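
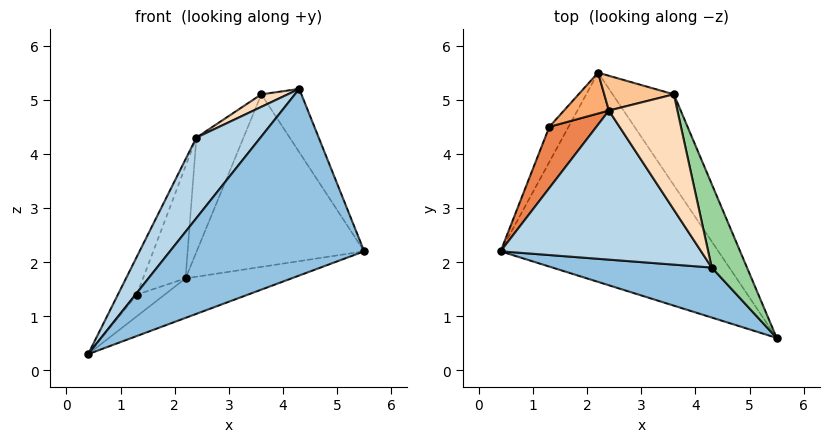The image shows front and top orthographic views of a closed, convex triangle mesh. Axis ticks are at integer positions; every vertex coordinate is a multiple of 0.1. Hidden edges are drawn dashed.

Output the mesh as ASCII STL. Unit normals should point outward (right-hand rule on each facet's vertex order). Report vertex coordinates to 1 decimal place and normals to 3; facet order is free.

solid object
 facet normal 0.391 0.171 -0.905
  outer loop
   vertex 2.2 5.5 1.7
   vertex 5.5 0.6 2.2
   vertex 0.4 2.2 0.3
  endloop
 endfacet
 facet normal -0.371 -0.897 0.240
  outer loop
   vertex 4.3 1.9 5.2
   vertex 0.4 2.2 0.3
   vertex 5.5 0.6 2.2
  endloop
 endfacet
 facet normal -0.752 -0.313 0.580
  outer loop
   vertex 2.4 4.8 4.3
   vertex 0.4 2.2 0.3
   vertex 4.3 1.9 5.2
  endloop
 endfacet
 facet normal -0.286 0.502 -0.816
  outer loop
   vertex 1.3 4.5 1.4
   vertex 2.2 5.5 1.7
   vertex 0.4 2.2 0.3
  endloop
 endfacet
 facet normal -0.922 0.204 0.329
  outer loop
   vertex 1.3 4.5 1.4
   vertex 0.4 2.2 0.3
   vertex 2.4 4.8 4.3
  endloop
 endfacet
 facet normal -0.757 0.614 0.224
  outer loop
   vertex 1.3 4.5 1.4
   vertex 2.4 4.8 4.3
   vertex 2.2 5.5 1.7
  endloop
 endfacet
 facet normal -0.397 0.878 0.267
  outer loop
   vertex 3.6 5.1 5.1
   vertex 2.2 5.5 1.7
   vertex 2.4 4.8 4.3
  endloop
 endfacet
 facet normal -0.537 -0.091 0.839
  outer loop
   vertex 3.6 5.1 5.1
   vertex 2.4 4.8 4.3
   vertex 4.3 1.9 5.2
  endloop
 endfacet
 facet normal 0.811 0.518 -0.273
  outer loop
   vertex 3.6 5.1 5.1
   vertex 5.5 0.6 2.2
   vertex 2.2 5.5 1.7
  endloop
 endfacet
 facet normal 0.935 0.213 0.282
  outer loop
   vertex 3.6 5.1 5.1
   vertex 4.3 1.9 5.2
   vertex 5.5 0.6 2.2
  endloop
 endfacet
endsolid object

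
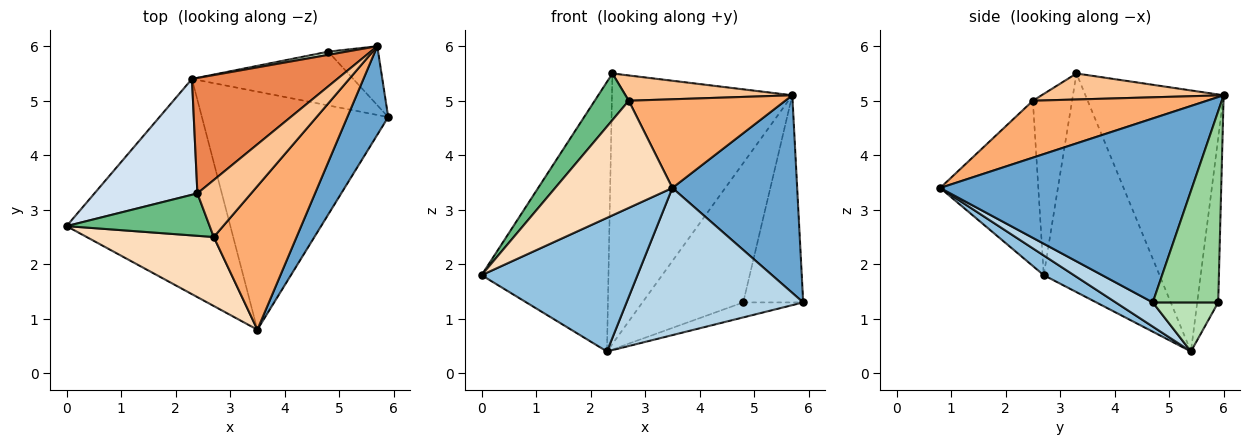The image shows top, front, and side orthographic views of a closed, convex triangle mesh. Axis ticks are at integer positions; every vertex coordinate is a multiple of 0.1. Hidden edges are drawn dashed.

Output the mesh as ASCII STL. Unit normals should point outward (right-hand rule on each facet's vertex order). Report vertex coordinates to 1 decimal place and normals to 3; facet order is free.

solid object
 facet normal 0.879 -0.436 0.195
  outer loop
   vertex 5.7 6.0 5.1
   vertex 3.5 0.8 3.4
   vertex 5.9 4.7 1.3
  endloop
 endfacet
 facet normal 0.102 -0.525 -0.845
  outer loop
   vertex 2.3 5.4 0.4
   vertex 3.5 0.8 3.4
   vertex 0.0 2.7 1.8
  endloop
 endfacet
 facet normal 0.110 -0.523 -0.845
  outer loop
   vertex 2.3 5.4 0.4
   vertex 5.9 4.7 1.3
   vertex 3.5 0.8 3.4
  endloop
 endfacet
 facet normal -0.642 0.704 0.303
  outer loop
   vertex 2.3 5.4 0.4
   vertex 0.0 2.7 1.8
   vertex 2.4 3.3 5.5
  endloop
 endfacet
 facet normal -0.576 0.752 0.321
  outer loop
   vertex 2.3 5.4 0.4
   vertex 2.4 3.3 5.5
   vertex 5.7 6.0 5.1
  endloop
 endfacet
 facet normal 0.505 -0.454 0.734
  outer loop
   vertex 2.7 2.5 5.0
   vertex 3.5 0.8 3.4
   vertex 5.7 6.0 5.1
  endloop
 endfacet
 facet normal 0.405 -0.371 0.836
  outer loop
   vertex 2.7 2.5 5.0
   vertex 5.7 6.0 5.1
   vertex 2.4 3.3 5.5
  endloop
 endfacet
 facet normal -0.576 -0.688 0.443
  outer loop
   vertex 2.7 2.5 5.0
   vertex 0.0 2.7 1.8
   vertex 3.5 0.8 3.4
  endloop
 endfacet
 facet normal -0.649 -0.563 0.512
  outer loop
   vertex 2.7 2.5 5.0
   vertex 2.4 3.3 5.5
   vertex 0.0 2.7 1.8
  endloop
 endfacet
 facet normal 0.724 0.664 -0.189
  outer loop
   vertex 4.8 5.9 1.3
   vertex 5.7 6.0 5.1
   vertex 5.9 4.7 1.3
  endloop
 endfacet
 facet normal 0.281 0.258 -0.924
  outer loop
   vertex 4.8 5.9 1.3
   vertex 5.9 4.7 1.3
   vertex 2.3 5.4 0.4
  endloop
 endfacet
 facet normal -0.204 0.979 0.023
  outer loop
   vertex 4.8 5.9 1.3
   vertex 2.3 5.4 0.4
   vertex 5.7 6.0 5.1
  endloop
 endfacet
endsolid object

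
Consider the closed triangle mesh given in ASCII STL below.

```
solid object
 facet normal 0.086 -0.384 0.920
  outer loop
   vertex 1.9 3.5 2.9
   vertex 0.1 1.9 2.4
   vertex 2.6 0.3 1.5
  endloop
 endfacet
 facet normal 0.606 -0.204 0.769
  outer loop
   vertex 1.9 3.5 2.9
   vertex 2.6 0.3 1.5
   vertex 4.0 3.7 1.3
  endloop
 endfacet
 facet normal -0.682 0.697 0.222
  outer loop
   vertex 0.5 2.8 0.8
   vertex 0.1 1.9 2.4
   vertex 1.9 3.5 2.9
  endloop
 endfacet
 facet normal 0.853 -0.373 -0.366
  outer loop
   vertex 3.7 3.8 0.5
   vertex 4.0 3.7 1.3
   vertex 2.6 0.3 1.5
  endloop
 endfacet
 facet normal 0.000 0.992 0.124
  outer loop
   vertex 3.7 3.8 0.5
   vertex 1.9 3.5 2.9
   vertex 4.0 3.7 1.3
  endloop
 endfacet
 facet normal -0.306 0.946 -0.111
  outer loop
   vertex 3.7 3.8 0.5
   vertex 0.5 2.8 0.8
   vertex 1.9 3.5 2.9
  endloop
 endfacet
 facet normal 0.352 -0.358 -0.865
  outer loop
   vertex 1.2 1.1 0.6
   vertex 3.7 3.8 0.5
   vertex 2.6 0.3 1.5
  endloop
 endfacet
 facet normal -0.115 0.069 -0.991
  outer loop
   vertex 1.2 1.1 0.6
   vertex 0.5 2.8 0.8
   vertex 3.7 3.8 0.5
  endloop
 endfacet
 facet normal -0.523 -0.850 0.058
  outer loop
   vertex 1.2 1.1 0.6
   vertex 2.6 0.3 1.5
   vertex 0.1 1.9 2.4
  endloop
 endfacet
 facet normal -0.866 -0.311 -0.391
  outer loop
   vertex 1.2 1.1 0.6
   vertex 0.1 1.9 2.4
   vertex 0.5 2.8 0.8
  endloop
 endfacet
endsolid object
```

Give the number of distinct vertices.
7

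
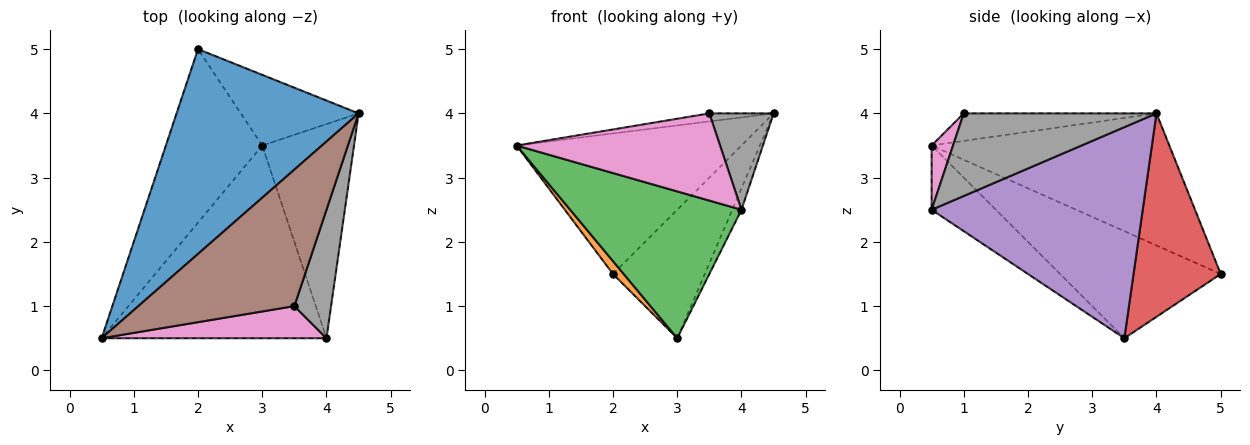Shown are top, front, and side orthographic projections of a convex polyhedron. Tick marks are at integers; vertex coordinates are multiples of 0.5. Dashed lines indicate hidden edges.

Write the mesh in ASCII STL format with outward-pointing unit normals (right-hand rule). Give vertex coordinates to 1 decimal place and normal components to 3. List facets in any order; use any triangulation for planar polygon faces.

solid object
 facet normal -0.513 0.486 0.708
  outer loop
   vertex 2.0 5.0 1.5
   vertex 0.5 0.5 3.5
   vertex 4.5 4.0 4.0
  endloop
 endfacet
 facet normal -0.742 -0.049 -0.668
  outer loop
   vertex 3.0 3.5 0.5
   vertex 0.5 0.5 3.5
   vertex 2.0 5.0 1.5
  endloop
 endfacet
 facet normal -0.222 -0.591 -0.776
  outer loop
   vertex 3.0 3.5 0.5
   vertex 4.0 0.5 2.5
   vertex 0.5 0.5 3.5
  endloop
 endfacet
 facet normal 0.640 0.673 -0.370
  outer loop
   vertex 3.0 3.5 0.5
   vertex 2.0 5.0 1.5
   vertex 4.5 4.0 4.0
  endloop
 endfacet
 facet normal 0.916 0.040 -0.398
  outer loop
   vertex 3.0 3.5 0.5
   vertex 4.5 4.0 4.0
   vertex 4.0 0.5 2.5
  endloop
 endfacet
 facet normal -0.173 0.058 0.983
  outer loop
   vertex 3.5 1.0 4.0
   vertex 4.5 4.0 4.0
   vertex 0.5 0.5 3.5
  endloop
 endfacet
 facet normal 0.098 -0.934 0.344
  outer loop
   vertex 3.5 1.0 4.0
   vertex 0.5 0.5 3.5
   vertex 4.0 0.5 2.5
  endloop
 endfacet
 facet normal 0.874 -0.291 0.389
  outer loop
   vertex 3.5 1.0 4.0
   vertex 4.0 0.5 2.5
   vertex 4.5 4.0 4.0
  endloop
 endfacet
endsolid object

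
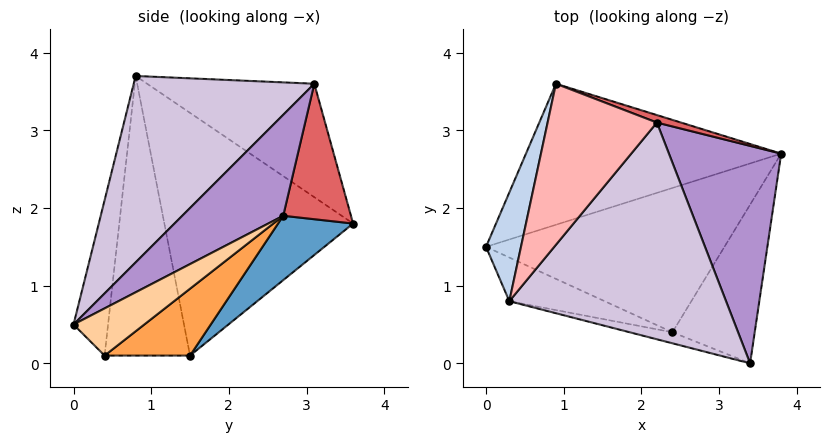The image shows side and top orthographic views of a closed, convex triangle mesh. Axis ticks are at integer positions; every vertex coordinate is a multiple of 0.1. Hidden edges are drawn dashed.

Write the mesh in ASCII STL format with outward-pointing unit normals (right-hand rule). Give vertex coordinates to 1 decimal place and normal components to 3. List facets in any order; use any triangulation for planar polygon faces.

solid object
 facet normal 0.202 0.562 -0.802
  outer loop
   vertex 0.9 3.6 1.8
   vertex 3.8 2.7 1.9
   vertex 0.0 1.5 0.1
  endloop
 endfacet
 facet normal -0.946 0.295 0.136
  outer loop
   vertex 0.9 3.6 1.8
   vertex 0.0 1.5 0.1
   vertex 0.3 0.8 3.7
  endloop
 endfacet
 facet normal 0.233 0.508 -0.830
  outer loop
   vertex 2.4 0.4 0.1
   vertex 0.0 1.5 0.1
   vertex 3.8 2.7 1.9
  endloop
 endfacet
 facet normal 0.466 0.352 -0.812
  outer loop
   vertex 2.4 0.4 0.1
   vertex 3.8 2.7 1.9
   vertex 3.4 0.0 0.5
  endloop
 endfacet
 facet normal -0.413 -0.900 -0.141
  outer loop
   vertex 2.4 0.4 0.1
   vertex 0.3 0.8 3.7
   vertex 0.0 1.5 0.1
  endloop
 endfacet
 facet normal -0.338 -0.937 -0.093
  outer loop
   vertex 2.4 0.4 0.1
   vertex 3.4 0.0 0.5
   vertex 0.3 0.8 3.7
  endloop
 endfacet
 facet normal 0.294 0.954 0.052
  outer loop
   vertex 2.2 3.1 3.6
   vertex 3.8 2.7 1.9
   vertex 0.9 3.6 1.8
  endloop
 endfacet
 facet normal -0.611 0.530 0.588
  outer loop
   vertex 2.2 3.1 3.6
   vertex 0.9 3.6 1.8
   vertex 0.3 0.8 3.7
  endloop
 endfacet
 facet normal 0.602 -0.436 0.669
  outer loop
   vertex 2.2 3.1 3.6
   vertex 3.4 0.0 0.5
   vertex 3.8 2.7 1.9
  endloop
 endfacet
 facet normal 0.582 -0.451 0.677
  outer loop
   vertex 2.2 3.1 3.6
   vertex 0.3 0.8 3.7
   vertex 3.4 0.0 0.5
  endloop
 endfacet
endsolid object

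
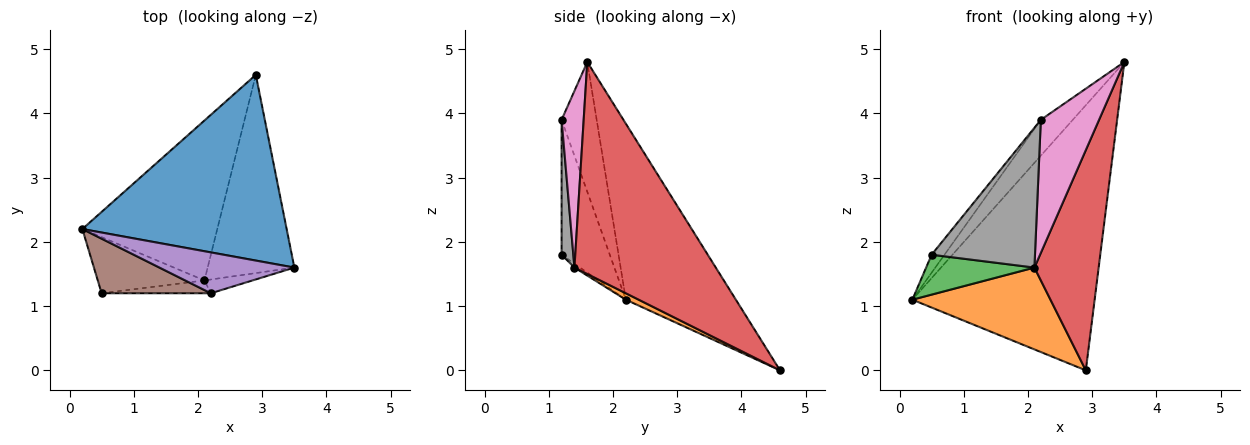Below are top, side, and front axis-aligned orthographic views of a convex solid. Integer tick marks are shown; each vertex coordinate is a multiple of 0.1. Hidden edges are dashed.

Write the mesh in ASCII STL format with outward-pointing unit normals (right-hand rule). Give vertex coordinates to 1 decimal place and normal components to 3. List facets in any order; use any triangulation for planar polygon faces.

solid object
 facet normal -0.443 0.734 0.514
  outer loop
   vertex 2.9 4.6 0.0
   vertex 0.2 2.2 1.1
   vertex 3.5 1.6 4.8
  endloop
 endfacet
 facet normal 0.042 -0.455 -0.889
  outer loop
   vertex 2.1 1.4 1.6
   vertex 0.2 2.2 1.1
   vertex 2.9 4.6 0.0
  endloop
 endfacet
 facet normal -0.029 -0.579 -0.815
  outer loop
   vertex 2.1 1.4 1.6
   vertex 0.5 1.2 1.8
   vertex 0.2 2.2 1.1
  endloop
 endfacet
 facet normal 0.853 -0.388 -0.349
  outer loop
   vertex 2.1 1.4 1.6
   vertex 2.9 4.6 0.0
   vertex 3.5 1.6 4.8
  endloop
 endfacet
 facet normal -0.586 0.534 0.609
  outer loop
   vertex 2.2 1.2 3.9
   vertex 3.5 1.6 4.8
   vertex 0.2 2.2 1.1
  endloop
 endfacet
 facet normal -0.761 0.203 0.616
  outer loop
   vertex 2.2 1.2 3.9
   vertex 0.2 2.2 1.1
   vertex 0.5 1.2 1.8
  endloop
 endfacet
 facet normal 0.353 -0.931 -0.096
  outer loop
   vertex 2.2 1.2 3.9
   vertex 2.1 1.4 1.6
   vertex 3.5 1.6 4.8
  endloop
 endfacet
 facet normal 0.112 -0.990 -0.091
  outer loop
   vertex 2.2 1.2 3.9
   vertex 0.5 1.2 1.8
   vertex 2.1 1.4 1.6
  endloop
 endfacet
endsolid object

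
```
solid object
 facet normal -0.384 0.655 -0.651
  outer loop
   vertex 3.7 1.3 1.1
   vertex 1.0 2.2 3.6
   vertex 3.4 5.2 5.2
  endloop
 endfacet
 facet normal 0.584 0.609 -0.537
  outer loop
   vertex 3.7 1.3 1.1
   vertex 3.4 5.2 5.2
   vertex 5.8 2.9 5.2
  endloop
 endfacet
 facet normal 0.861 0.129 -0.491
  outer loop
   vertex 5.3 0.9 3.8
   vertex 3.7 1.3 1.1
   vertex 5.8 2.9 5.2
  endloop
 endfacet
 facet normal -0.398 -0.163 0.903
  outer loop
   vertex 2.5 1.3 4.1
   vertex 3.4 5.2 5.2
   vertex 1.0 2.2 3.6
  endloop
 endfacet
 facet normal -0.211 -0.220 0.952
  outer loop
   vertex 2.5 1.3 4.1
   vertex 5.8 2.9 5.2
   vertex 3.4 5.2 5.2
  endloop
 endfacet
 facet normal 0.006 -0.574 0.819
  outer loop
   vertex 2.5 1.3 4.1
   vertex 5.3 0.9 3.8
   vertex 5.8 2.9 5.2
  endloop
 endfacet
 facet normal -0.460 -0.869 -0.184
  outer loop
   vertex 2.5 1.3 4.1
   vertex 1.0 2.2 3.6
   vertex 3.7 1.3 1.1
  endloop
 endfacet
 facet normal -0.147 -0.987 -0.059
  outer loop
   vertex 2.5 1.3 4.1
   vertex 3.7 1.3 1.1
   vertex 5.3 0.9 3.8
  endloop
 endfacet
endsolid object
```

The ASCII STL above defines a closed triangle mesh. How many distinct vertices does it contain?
6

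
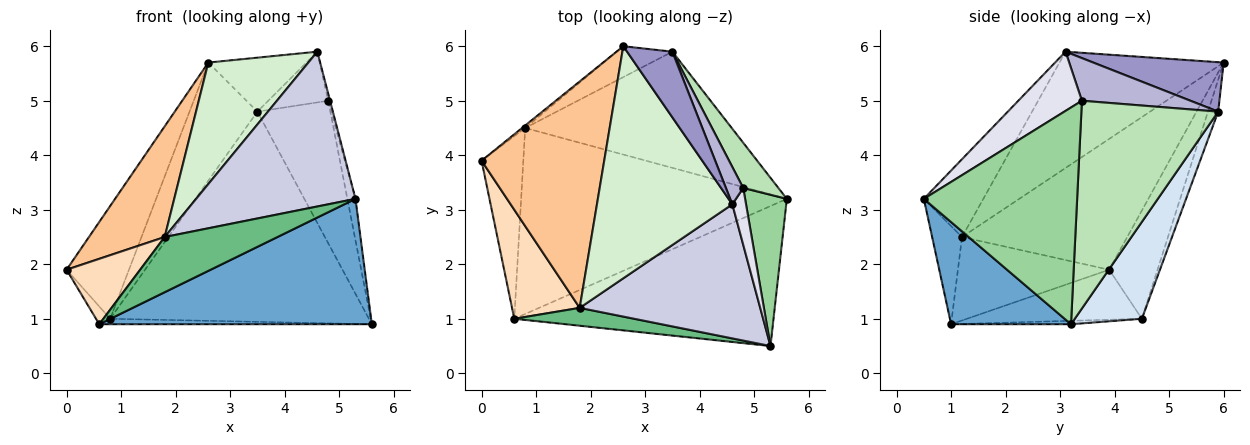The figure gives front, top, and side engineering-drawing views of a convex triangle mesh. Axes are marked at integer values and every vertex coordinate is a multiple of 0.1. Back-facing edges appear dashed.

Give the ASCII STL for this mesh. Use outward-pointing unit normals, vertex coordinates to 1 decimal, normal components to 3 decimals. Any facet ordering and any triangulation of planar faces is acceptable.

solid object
 facet normal 0.282 -0.640 -0.715
  outer loop
   vertex 0.6 1.0 0.9
   vertex 5.6 3.2 0.9
   vertex 5.3 0.5 3.2
  endloop
 endfacet
 facet normal -0.766 0.062 -0.640
  outer loop
   vertex 0.8 4.5 1.0
   vertex 0.6 1.0 0.9
   vertex 0.0 3.9 1.9
  endloop
 endfacet
 facet normal -0.013 0.029 -0.999
  outer loop
   vertex 0.8 4.5 1.0
   vertex 5.6 3.2 0.9
   vertex 0.6 1.0 0.9
  endloop
 endfacet
 facet normal 0.221 0.854 -0.472
  outer loop
   vertex 0.8 4.5 1.0
   vertex 3.5 5.9 4.8
   vertex 5.6 3.2 0.9
  endloop
 endfacet
 facet normal -0.613 0.790 -0.018
  outer loop
   vertex 0.8 4.5 1.0
   vertex 0.0 3.9 1.9
   vertex 2.6 6.0 5.7
  endloop
 endfacet
 facet normal -0.144 0.957 -0.250
  outer loop
   vertex 0.8 4.5 1.0
   vertex 2.6 6.0 5.7
   vertex 3.5 5.9 4.8
  endloop
 endfacet
 facet normal -0.692 -0.317 0.649
  outer loop
   vertex 1.8 1.2 2.5
   vertex 2.6 6.0 5.7
   vertex 0.0 3.9 1.9
  endloop
 endfacet
 facet normal -0.727 -0.353 0.589
  outer loop
   vertex 1.8 1.2 2.5
   vertex 0.0 3.9 1.9
   vertex 0.6 1.0 0.9
  endloop
 endfacet
 facet normal -0.244 -0.923 0.298
  outer loop
   vertex 1.8 1.2 2.5
   vertex 0.6 1.0 0.9
   vertex 5.3 0.5 3.2
  endloop
 endfacet
 facet normal 0.981 0.052 0.189
  outer loop
   vertex 4.8 3.4 5.0
   vertex 5.3 0.5 3.2
   vertex 5.6 3.2 0.9
  endloop
 endfacet
 facet normal 0.873 0.466 0.148
  outer loop
   vertex 4.8 3.4 5.0
   vertex 5.6 3.2 0.9
   vertex 3.5 5.9 4.8
  endloop
 endfacet
 facet normal -0.606 -0.369 0.705
  outer loop
   vertex 4.6 3.1 5.9
   vertex 2.6 6.0 5.7
   vertex 1.8 1.2 2.5
  endloop
 endfacet
 facet normal 0.645 0.485 0.591
  outer loop
   vertex 4.6 3.1 5.9
   vertex 3.5 5.9 4.8
   vertex 2.6 6.0 5.7
  endloop
 endfacet
 facet normal 0.825 0.456 0.335
  outer loop
   vertex 4.6 3.1 5.9
   vertex 4.8 3.4 5.0
   vertex 3.5 5.9 4.8
  endloop
 endfacet
 facet normal -0.272 -0.727 0.630
  outer loop
   vertex 4.6 3.1 5.9
   vertex 1.8 1.2 2.5
   vertex 5.3 0.5 3.2
  endloop
 endfacet
 facet normal 0.974 0.028 0.226
  outer loop
   vertex 4.6 3.1 5.9
   vertex 5.3 0.5 3.2
   vertex 4.8 3.4 5.0
  endloop
 endfacet
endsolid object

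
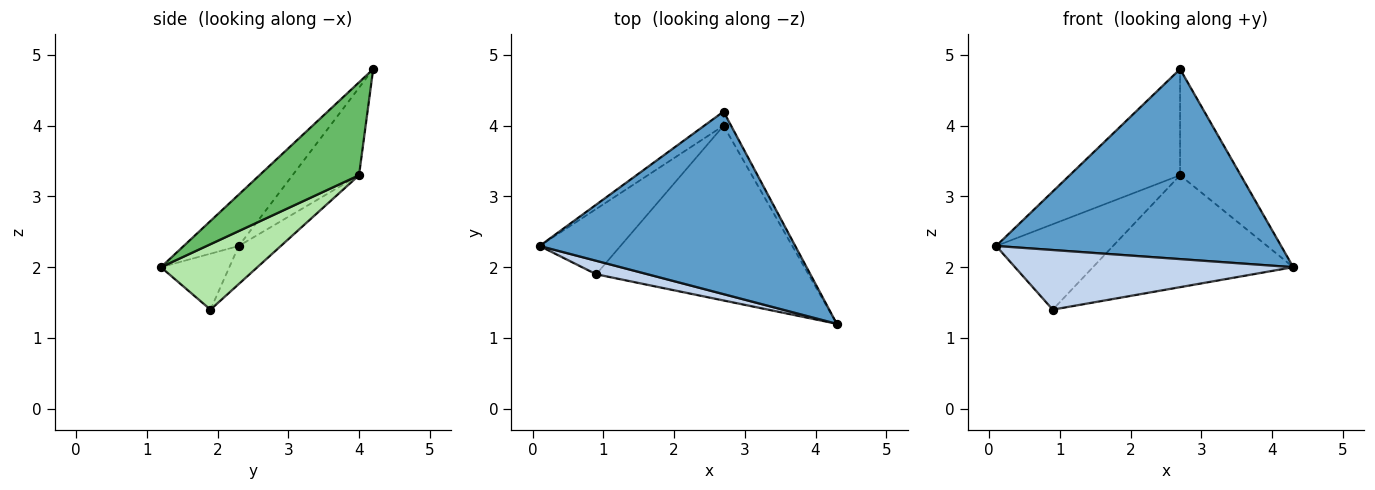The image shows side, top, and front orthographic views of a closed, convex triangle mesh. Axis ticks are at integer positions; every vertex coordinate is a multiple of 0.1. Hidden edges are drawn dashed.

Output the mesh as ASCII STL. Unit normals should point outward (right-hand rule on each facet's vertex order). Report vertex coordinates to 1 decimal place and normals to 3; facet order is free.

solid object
 facet normal -0.138 -0.714 0.686
  outer loop
   vertex 2.7 4.2 4.8
   vertex 0.1 2.3 2.3
   vertex 4.3 1.2 2.0
  endloop
 endfacet
 facet normal -0.233 -0.949 0.214
  outer loop
   vertex 0.9 1.9 1.4
   vertex 4.3 1.2 2.0
   vertex 0.1 2.3 2.3
  endloop
 endfacet
 facet normal -0.513 0.851 -0.113
  outer loop
   vertex 2.7 4.0 3.3
   vertex 0.1 2.3 2.3
   vertex 2.7 4.2 4.8
  endloop
 endfacet
 facet normal -0.275 0.764 -0.584
  outer loop
   vertex 2.7 4.0 3.3
   vertex 0.9 1.9 1.4
   vertex 0.1 2.3 2.3
  endloop
 endfacet
 facet normal 0.852 0.519 -0.069
  outer loop
   vertex 2.7 4.0 3.3
   vertex 2.7 4.2 4.8
   vertex 4.3 1.2 2.0
  endloop
 endfacet
 facet normal 0.251 0.522 -0.815
  outer loop
   vertex 2.7 4.0 3.3
   vertex 4.3 1.2 2.0
   vertex 0.9 1.9 1.4
  endloop
 endfacet
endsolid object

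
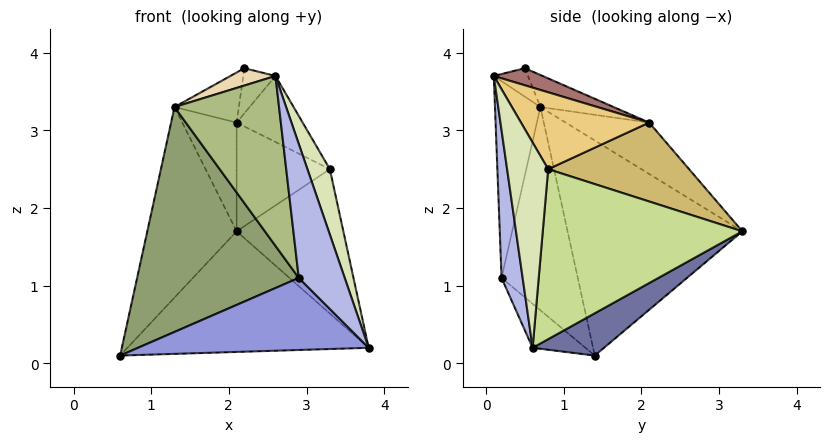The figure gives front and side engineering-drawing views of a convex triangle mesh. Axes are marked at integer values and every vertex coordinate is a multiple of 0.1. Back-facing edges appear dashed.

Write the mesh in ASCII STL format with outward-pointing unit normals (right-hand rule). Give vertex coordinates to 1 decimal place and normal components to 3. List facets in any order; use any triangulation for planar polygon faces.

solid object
 facet normal 0.164 0.556 -0.815
  outer loop
   vertex 2.1 3.3 1.7
   vertex 3.8 0.6 0.2
   vertex 0.6 1.4 0.1
  endloop
 endfacet
 facet normal -0.854 0.437 0.282
  outer loop
   vertex 1.3 0.7 3.3
   vertex 2.1 3.3 1.7
   vertex 0.6 1.4 0.1
  endloop
 endfacet
 facet normal -0.187 -0.815 -0.549
  outer loop
   vertex 2.9 0.2 1.1
   vertex 0.6 1.4 0.1
   vertex 3.8 0.6 0.2
  endloop
 endfacet
 facet normal 0.417 -0.909 0.013
  outer loop
   vertex 2.9 0.2 1.1
   vertex 3.8 0.6 0.2
   vertex 2.6 0.1 3.7
  endloop
 endfacet
 facet normal -0.424 -0.900 -0.104
  outer loop
   vertex 2.9 0.2 1.1
   vertex 1.3 0.7 3.3
   vertex 0.6 1.4 0.1
  endloop
 endfacet
 facet normal -0.397 -0.914 -0.081
  outer loop
   vertex 2.9 0.2 1.1
   vertex 2.6 0.1 3.7
   vertex 1.3 0.7 3.3
  endloop
 endfacet
 facet normal 0.872 0.466 0.149
  outer loop
   vertex 3.3 0.8 2.5
   vertex 3.8 0.6 0.2
   vertex 2.1 3.3 1.7
  endloop
 endfacet
 facet normal 0.855 -0.467 0.226
  outer loop
   vertex 3.3 0.8 2.5
   vertex 2.6 0.1 3.7
   vertex 3.8 0.6 0.2
  endloop
 endfacet
 facet normal -0.759 0.494 0.424
  outer loop
   vertex 2.1 2.1 3.1
   vertex 2.1 3.3 1.7
   vertex 1.3 0.7 3.3
  endloop
 endfacet
 facet normal 0.754 0.499 0.427
  outer loop
   vertex 2.1 2.1 3.1
   vertex 3.3 0.8 2.5
   vertex 2.1 3.3 1.7
  endloop
 endfacet
 facet normal 0.699 0.360 0.618
  outer loop
   vertex 2.1 2.1 3.1
   vertex 2.6 0.1 3.7
   vertex 3.3 0.8 2.5
  endloop
 endfacet
 facet normal -0.479 -0.631 0.610
  outer loop
   vertex 2.2 0.5 3.8
   vertex 1.3 0.7 3.3
   vertex 2.6 0.1 3.7
  endloop
 endfacet
 facet normal 0.551 0.363 0.751
  outer loop
   vertex 2.2 0.5 3.8
   vertex 2.6 0.1 3.7
   vertex 2.1 2.1 3.1
  endloop
 endfacet
 facet normal -0.395 0.347 0.850
  outer loop
   vertex 2.2 0.5 3.8
   vertex 2.1 2.1 3.1
   vertex 1.3 0.7 3.3
  endloop
 endfacet
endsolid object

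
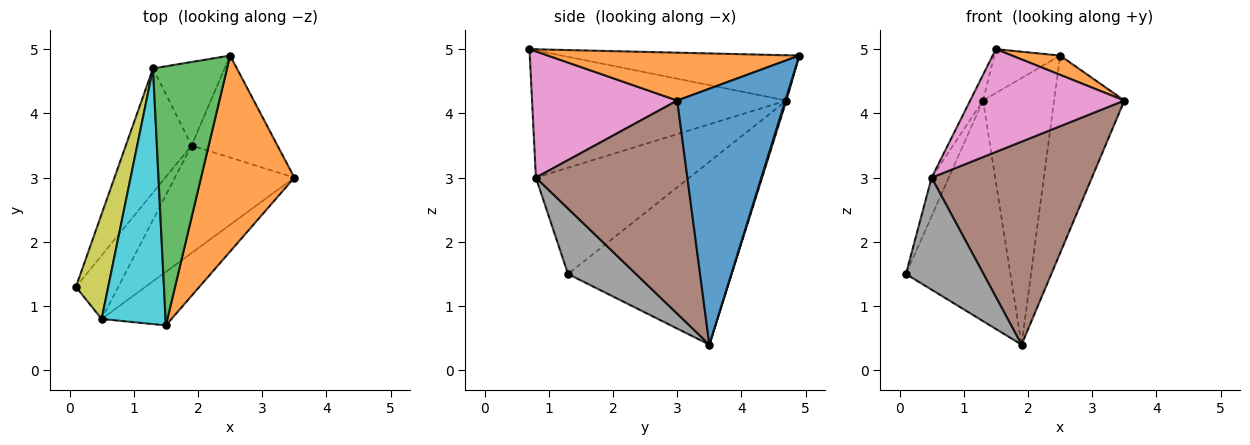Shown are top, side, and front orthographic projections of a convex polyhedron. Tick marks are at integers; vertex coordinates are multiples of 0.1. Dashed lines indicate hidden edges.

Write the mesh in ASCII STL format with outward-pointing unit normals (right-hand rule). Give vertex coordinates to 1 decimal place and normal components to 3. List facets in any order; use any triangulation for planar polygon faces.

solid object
 facet normal 0.807 0.525 -0.271
  outer loop
   vertex 1.9 3.5 0.4
   vertex 2.5 4.9 4.9
   vertex 3.5 3.0 4.2
  endloop
 endfacet
 facet normal 0.455 -0.087 0.886
  outer loop
   vertex 1.5 0.7 5.0
   vertex 3.5 3.0 4.2
   vertex 2.5 4.9 4.9
  endloop
 endfacet
 facet normal -0.516 0.143 0.844
  outer loop
   vertex 1.3 4.7 4.2
   vertex 1.5 0.7 5.0
   vertex 2.5 4.9 4.9
  endloop
 endfacet
 facet normal -0.807 0.515 -0.290
  outer loop
   vertex 1.3 4.7 4.2
   vertex 1.9 3.5 0.4
   vertex 0.1 1.3 1.5
  endloop
 endfacet
 facet normal 0.015 0.954 -0.299
  outer loop
   vertex 1.3 4.7 4.2
   vertex 2.5 4.9 4.9
   vertex 1.9 3.5 0.4
  endloop
 endfacet
 facet normal 0.641 -0.678 -0.359
  outer loop
   vertex 0.5 0.8 3.0
   vertex 1.9 3.5 0.4
   vertex 3.5 3.0 4.2
  endloop
 endfacet
 facet normal 0.641 -0.681 -0.355
  outer loop
   vertex 0.5 0.8 3.0
   vertex 3.5 3.0 4.2
   vertex 1.5 0.7 5.0
  endloop
 endfacet
 facet normal 0.606 -0.692 -0.392
  outer loop
   vertex 0.5 0.8 3.0
   vertex 0.1 1.3 1.5
   vertex 1.9 3.5 0.4
  endloop
 endfacet
 facet normal -0.951 0.106 0.289
  outer loop
   vertex 0.5 0.8 3.0
   vertex 1.3 4.7 4.2
   vertex 0.1 1.3 1.5
  endloop
 endfacet
 facet normal -0.893 0.045 0.449
  outer loop
   vertex 0.5 0.8 3.0
   vertex 1.5 0.7 5.0
   vertex 1.3 4.7 4.2
  endloop
 endfacet
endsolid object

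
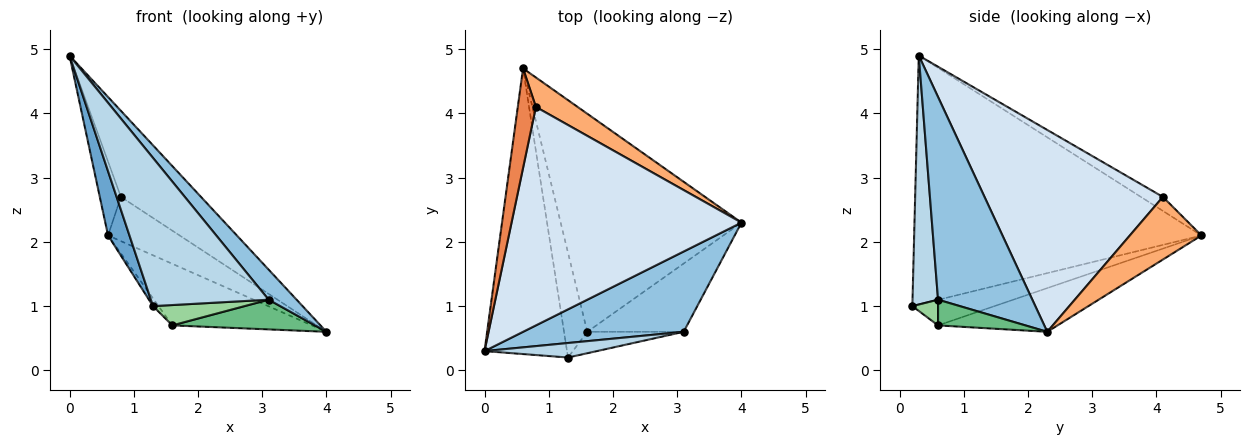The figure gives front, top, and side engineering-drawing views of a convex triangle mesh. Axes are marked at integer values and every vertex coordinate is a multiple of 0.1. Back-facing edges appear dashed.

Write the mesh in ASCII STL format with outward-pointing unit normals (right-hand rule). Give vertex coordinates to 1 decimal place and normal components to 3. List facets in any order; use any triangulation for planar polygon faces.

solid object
 facet normal -0.947 -0.071 -0.314
  outer loop
   vertex 1.3 0.2 1.0
   vertex 0.0 0.3 4.9
   vertex 0.6 4.7 2.1
  endloop
 endfacet
 facet normal 0.763 -0.226 0.605
  outer loop
   vertex 3.1 0.6 1.1
   vertex 4.0 2.3 0.6
   vertex 0.0 0.3 4.9
  endloop
 endfacet
 facet normal 0.211 -0.973 0.095
  outer loop
   vertex 3.1 0.6 1.1
   vertex 0.0 0.3 4.9
   vertex 1.3 0.2 1.0
  endloop
 endfacet
 facet normal 0.633 0.284 0.721
  outer loop
   vertex 0.8 4.1 2.7
   vertex 0.0 0.3 4.9
   vertex 4.0 2.3 0.6
  endloop
 endfacet
 facet normal -0.528 0.506 0.682
  outer loop
   vertex 0.8 4.1 2.7
   vertex 0.6 4.7 2.1
   vertex 0.0 0.3 4.9
  endloop
 endfacet
 facet normal 0.640 0.640 0.426
  outer loop
   vertex 0.8 4.1 2.7
   vertex 4.0 2.3 0.6
   vertex 0.6 4.7 2.1
  endloop
 endfacet
 facet normal -0.227 0.265 -0.937
  outer loop
   vertex 1.6 0.6 0.7
   vertex 0.6 4.7 2.1
   vertex 4.0 2.3 0.6
  endloop
 endfacet
 facet normal -0.738 0.050 -0.672
  outer loop
   vertex 1.6 0.6 0.7
   vertex 1.3 0.2 1.0
   vertex 0.6 4.7 2.1
  endloop
 endfacet
 facet normal 0.238 -0.388 -0.891
  outer loop
   vertex 1.6 0.6 0.7
   vertex 4.0 2.3 0.6
   vertex 3.1 0.6 1.1
  endloop
 endfacet
 facet normal 0.190 -0.676 -0.712
  outer loop
   vertex 1.6 0.6 0.7
   vertex 3.1 0.6 1.1
   vertex 1.3 0.2 1.0
  endloop
 endfacet
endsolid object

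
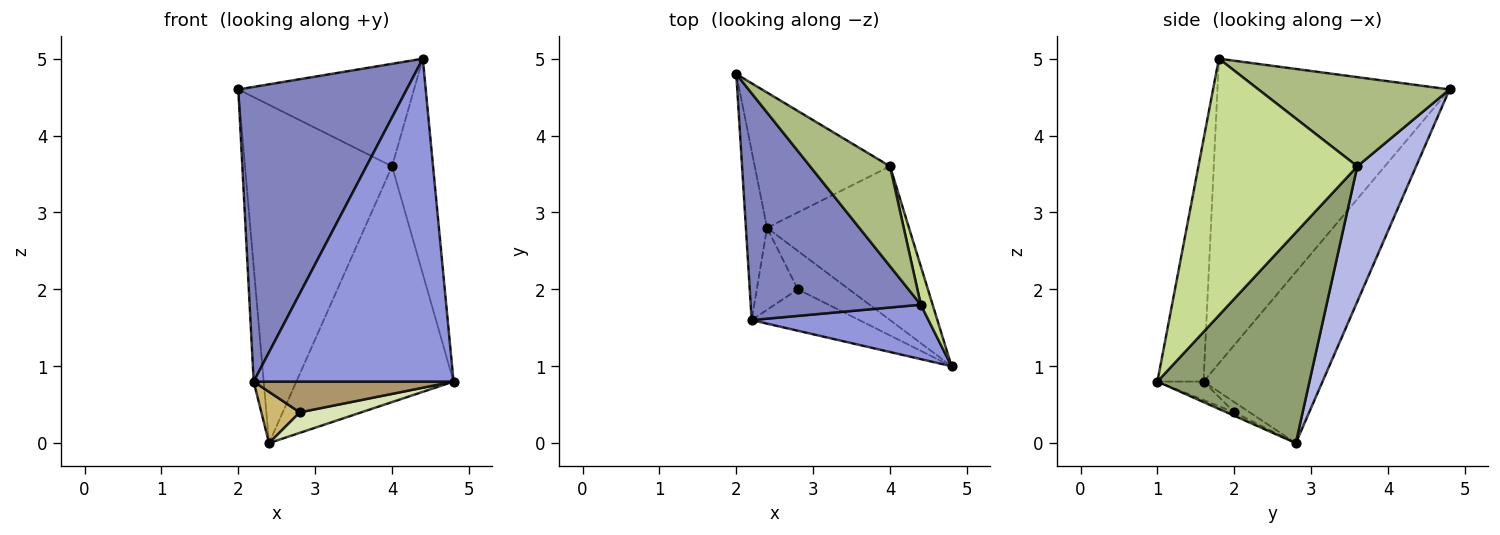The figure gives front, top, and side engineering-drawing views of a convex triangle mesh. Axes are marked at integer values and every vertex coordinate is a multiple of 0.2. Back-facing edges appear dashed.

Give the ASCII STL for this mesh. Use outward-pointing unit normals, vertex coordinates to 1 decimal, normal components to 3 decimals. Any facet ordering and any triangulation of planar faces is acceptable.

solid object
 facet normal -0.989 0.083 -0.122
  outer loop
   vertex 2.2 1.6 0.8
   vertex 2.0 4.8 4.6
   vertex 2.4 2.8 0.0
  endloop
 endfacet
 facet normal -0.738 -0.535 0.412
  outer loop
   vertex 2.2 1.6 0.8
   vertex 4.4 1.8 5.0
   vertex 2.0 4.8 4.6
  endloop
 endfacet
 facet normal -0.222 -0.962 0.162
  outer loop
   vertex 2.2 1.6 0.8
   vertex 4.8 1.0 0.8
   vertex 4.4 1.8 5.0
  endloop
 endfacet
 facet normal 0.348 0.870 -0.348
  outer loop
   vertex 4.0 3.6 3.6
   vertex 2.4 2.8 0.0
   vertex 2.0 4.8 4.6
  endloop
 endfacet
 facet normal 0.630 0.651 -0.424
  outer loop
   vertex 4.0 3.6 3.6
   vertex 4.8 1.0 0.8
   vertex 2.4 2.8 0.0
  endloop
 endfacet
 facet normal 0.614 0.565 0.551
  outer loop
   vertex 4.0 3.6 3.6
   vertex 2.0 4.8 4.6
   vertex 4.4 1.8 5.0
  endloop
 endfacet
 facet normal 0.967 0.250 0.045
  outer loop
   vertex 4.0 3.6 3.6
   vertex 4.4 1.8 5.0
   vertex 4.8 1.0 0.8
  endloop
 endfacet
 facet normal -0.059 -0.470 -0.881
  outer loop
   vertex 2.8 2.0 0.4
   vertex 2.4 2.8 0.0
   vertex 4.8 1.0 0.8
  endloop
 endfacet
 facet normal -0.136 -0.591 -0.795
  outer loop
   vertex 2.8 2.0 0.4
   vertex 4.8 1.0 0.8
   vertex 2.2 1.6 0.8
  endloop
 endfacet
 facet normal -0.207 -0.518 -0.830
  outer loop
   vertex 2.8 2.0 0.4
   vertex 2.2 1.6 0.8
   vertex 2.4 2.8 0.0
  endloop
 endfacet
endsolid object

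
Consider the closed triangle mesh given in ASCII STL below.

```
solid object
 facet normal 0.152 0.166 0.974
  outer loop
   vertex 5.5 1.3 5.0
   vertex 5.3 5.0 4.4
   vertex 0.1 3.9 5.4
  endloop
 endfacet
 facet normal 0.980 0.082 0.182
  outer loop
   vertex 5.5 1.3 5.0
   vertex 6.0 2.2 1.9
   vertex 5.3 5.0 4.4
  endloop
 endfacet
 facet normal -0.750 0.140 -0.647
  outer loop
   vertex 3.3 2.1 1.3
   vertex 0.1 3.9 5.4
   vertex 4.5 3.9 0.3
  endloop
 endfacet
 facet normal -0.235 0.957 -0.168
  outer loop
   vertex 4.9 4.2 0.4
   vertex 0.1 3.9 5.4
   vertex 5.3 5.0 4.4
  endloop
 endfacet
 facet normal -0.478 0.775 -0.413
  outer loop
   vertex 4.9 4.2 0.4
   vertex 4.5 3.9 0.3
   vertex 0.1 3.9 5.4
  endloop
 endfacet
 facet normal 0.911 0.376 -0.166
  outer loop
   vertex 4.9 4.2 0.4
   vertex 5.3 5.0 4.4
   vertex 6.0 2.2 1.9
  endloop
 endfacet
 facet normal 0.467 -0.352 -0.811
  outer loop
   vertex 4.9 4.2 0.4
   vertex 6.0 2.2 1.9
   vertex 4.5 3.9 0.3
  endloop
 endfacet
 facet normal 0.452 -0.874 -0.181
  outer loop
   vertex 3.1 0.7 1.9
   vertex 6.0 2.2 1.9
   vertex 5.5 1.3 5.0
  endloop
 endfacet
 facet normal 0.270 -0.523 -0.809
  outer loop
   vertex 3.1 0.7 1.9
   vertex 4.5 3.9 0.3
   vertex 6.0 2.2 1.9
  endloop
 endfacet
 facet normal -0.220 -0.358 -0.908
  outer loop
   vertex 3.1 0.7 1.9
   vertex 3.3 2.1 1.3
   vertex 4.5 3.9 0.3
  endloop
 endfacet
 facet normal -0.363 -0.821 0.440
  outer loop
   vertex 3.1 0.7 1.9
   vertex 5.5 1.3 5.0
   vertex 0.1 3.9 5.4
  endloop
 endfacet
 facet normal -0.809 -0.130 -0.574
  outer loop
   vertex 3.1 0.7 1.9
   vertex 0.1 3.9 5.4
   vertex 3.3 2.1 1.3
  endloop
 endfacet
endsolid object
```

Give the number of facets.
12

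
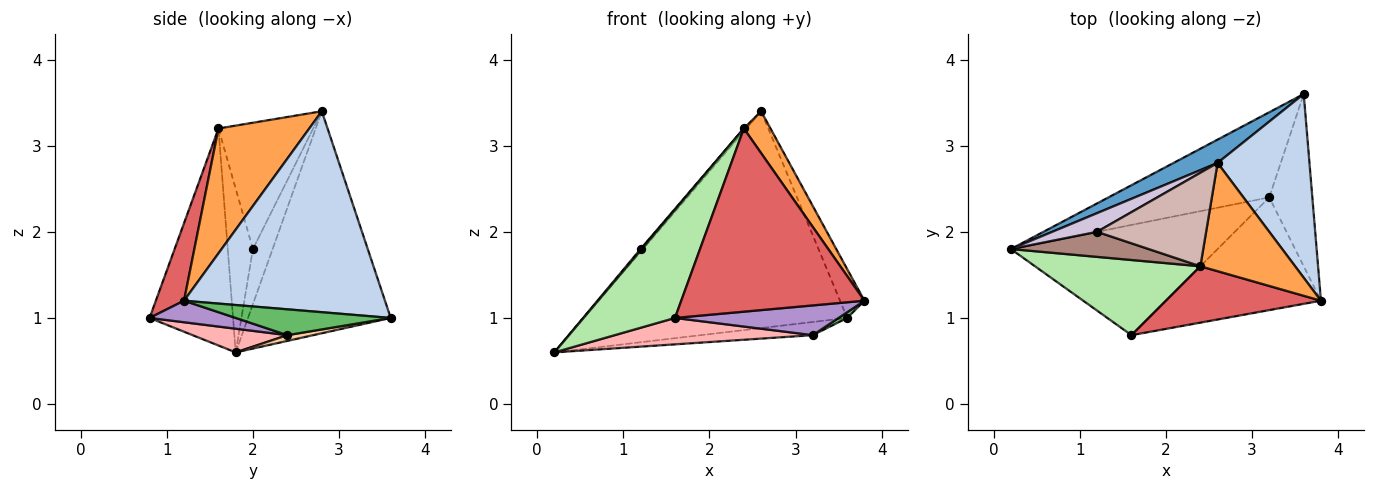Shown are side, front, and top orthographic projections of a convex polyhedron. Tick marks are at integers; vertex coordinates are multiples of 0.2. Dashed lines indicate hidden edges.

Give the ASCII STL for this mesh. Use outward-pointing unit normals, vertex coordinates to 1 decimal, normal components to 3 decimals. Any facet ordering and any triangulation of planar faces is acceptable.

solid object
 facet normal -0.474 0.875 0.094
  outer loop
   vertex 2.6 2.8 3.4
   vertex 3.6 3.6 1.0
   vertex 0.2 1.8 0.6
  endloop
 endfacet
 facet normal 0.904 0.110 0.413
  outer loop
   vertex 2.6 2.8 3.4
   vertex 3.8 1.2 1.2
   vertex 3.6 3.6 1.0
  endloop
 endfacet
 facet normal 0.776 -0.227 0.589
  outer loop
   vertex 2.4 1.6 3.2
   vertex 3.8 1.2 1.2
   vertex 2.6 2.8 3.4
  endloop
 endfacet
 facet normal 0.035 0.153 -0.988
  outer loop
   vertex 3.2 2.4 0.8
   vertex 0.2 1.8 0.6
   vertex 3.6 3.6 1.0
  endloop
 endfacet
 facet normal 0.514 -0.029 -0.857
  outer loop
   vertex 3.2 2.4 0.8
   vertex 3.6 3.6 1.0
   vertex 3.8 1.2 1.2
  endloop
 endfacet
 facet normal -0.600 -0.657 0.457
  outer loop
   vertex 1.6 0.8 1.0
   vertex 2.4 1.6 3.2
   vertex 0.2 1.8 0.6
  endloop
 endfacet
 facet normal 0.145 -0.946 0.291
  outer loop
   vertex 1.6 0.8 1.0
   vertex 3.8 1.2 1.2
   vertex 2.4 1.6 3.2
  endloop
 endfacet
 facet normal 0.111 -0.232 -0.966
  outer loop
   vertex 1.6 0.8 1.0
   vertex 0.2 1.8 0.6
   vertex 3.2 2.4 0.8
  endloop
 endfacet
 facet normal 0.133 -0.253 -0.958
  outer loop
   vertex 1.6 0.8 1.0
   vertex 3.2 2.4 0.8
   vertex 3.8 1.2 1.2
  endloop
 endfacet
 facet normal -0.772 0.097 0.628
  outer loop
   vertex 1.2 2.0 1.8
   vertex 2.6 2.8 3.4
   vertex 0.2 1.8 0.6
  endloop
 endfacet
 facet normal -0.764 -0.040 0.644
  outer loop
   vertex 1.2 2.0 1.8
   vertex 0.2 1.8 0.6
   vertex 2.4 1.6 3.2
  endloop
 endfacet
 facet normal -0.757 0.017 0.654
  outer loop
   vertex 1.2 2.0 1.8
   vertex 2.4 1.6 3.2
   vertex 2.6 2.8 3.4
  endloop
 endfacet
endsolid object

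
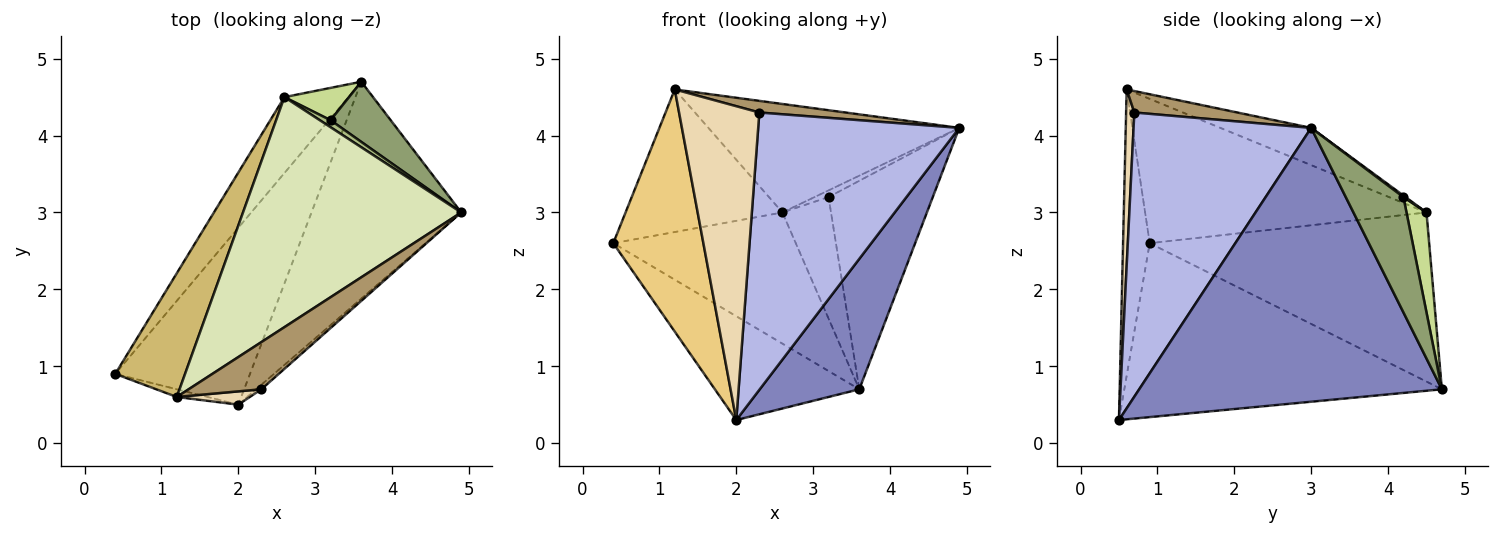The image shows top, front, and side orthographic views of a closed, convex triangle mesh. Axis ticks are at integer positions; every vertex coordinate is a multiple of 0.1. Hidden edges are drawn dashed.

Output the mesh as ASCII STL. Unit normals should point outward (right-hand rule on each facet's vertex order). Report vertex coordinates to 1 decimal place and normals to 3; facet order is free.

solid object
 facet normal -0.744 0.338 -0.576
  outer loop
   vertex 2.0 0.5 0.3
   vertex 0.4 0.9 2.6
   vertex 3.6 4.7 0.7
  endloop
 endfacet
 facet normal 0.843 -0.277 -0.461
  outer loop
   vertex 2.0 0.5 0.3
   vertex 3.6 4.7 0.7
   vertex 4.9 3.0 4.1
  endloop
 endfacet
 facet normal -0.798 0.521 -0.302
  outer loop
   vertex 2.6 4.5 3.0
   vertex 3.6 4.7 0.7
   vertex 0.4 0.9 2.6
  endloop
 endfacet
 facet normal 0.662 -0.749 -0.012
  outer loop
   vertex 2.3 0.7 4.3
   vertex 2.0 0.5 0.3
   vertex 4.9 3.0 4.1
  endloop
 endfacet
 facet normal 0.469 0.848 0.245
  outer loop
   vertex 3.2 4.2 3.2
   vertex 4.9 3.0 4.1
   vertex 3.6 4.7 0.7
  endloop
 endfacet
 facet normal 0.103 0.686 0.720
  outer loop
   vertex 3.2 4.2 3.2
   vertex 2.6 4.5 3.0
   vertex 4.9 3.0 4.1
  endloop
 endfacet
 facet normal 0.369 0.898 0.239
  outer loop
   vertex 3.2 4.2 3.2
   vertex 3.6 4.7 0.7
   vertex 2.6 4.5 3.0
  endloop
 endfacet
 facet normal -0.153 0.422 0.894
  outer loop
   vertex 1.2 0.6 4.6
   vertex 4.9 3.0 4.1
   vertex 2.6 4.5 3.0
  endloop
 endfacet
 facet normal 0.275 -0.230 0.933
  outer loop
   vertex 1.2 0.6 4.6
   vertex 2.3 0.7 4.3
   vertex 4.9 3.0 4.1
  endloop
 endfacet
 facet normal -0.805 0.448 0.389
  outer loop
   vertex 1.2 0.6 4.6
   vertex 2.6 4.5 3.0
   vertex 0.4 0.9 2.6
  endloop
 endfacet
 facet normal -0.283 -0.959 -0.030
  outer loop
   vertex 1.2 0.6 4.6
   vertex 0.4 0.9 2.6
   vertex 2.0 0.5 0.3
  endloop
 endfacet
 facet normal 0.102 -0.994 0.042
  outer loop
   vertex 1.2 0.6 4.6
   vertex 2.0 0.5 0.3
   vertex 2.3 0.7 4.3
  endloop
 endfacet
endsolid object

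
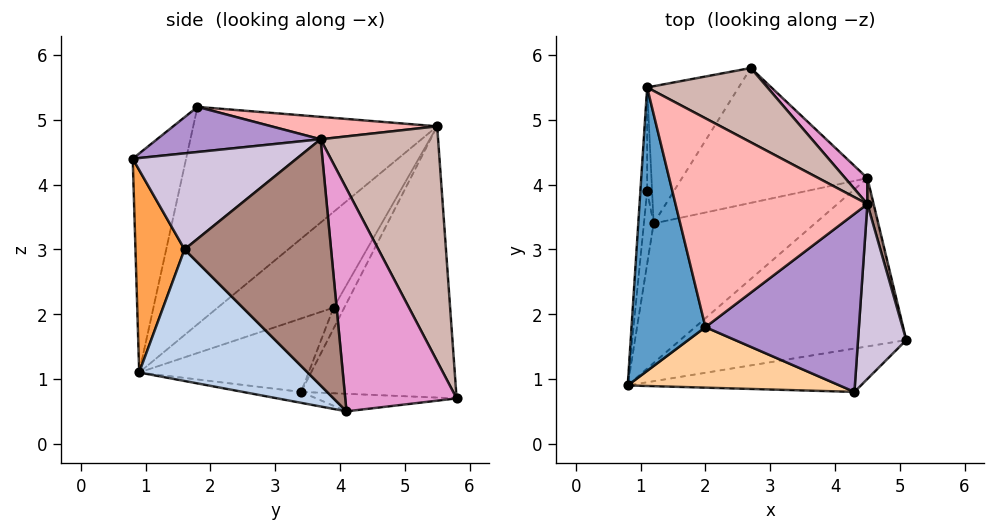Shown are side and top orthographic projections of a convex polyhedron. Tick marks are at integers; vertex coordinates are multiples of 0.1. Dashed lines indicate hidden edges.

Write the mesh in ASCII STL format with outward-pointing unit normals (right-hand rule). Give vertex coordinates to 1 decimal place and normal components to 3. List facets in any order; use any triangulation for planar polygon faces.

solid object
 facet normal -0.928 -0.200 0.315
  outer loop
   vertex 1.1 5.5 4.9
   vertex 0.8 0.9 1.1
   vertex 2.0 1.8 5.2
  endloop
 endfacet
 facet normal 0.404 -0.597 -0.694
  outer loop
   vertex 4.5 4.1 0.5
   vertex 5.1 1.6 3.0
   vertex 0.8 0.9 1.1
  endloop
 endfacet
 facet normal 0.296 -0.892 -0.341
  outer loop
   vertex 4.3 0.8 4.4
   vertex 0.8 0.9 1.1
   vertex 5.1 1.6 3.0
  endloop
 endfacet
 facet normal -0.296 -0.911 0.287
  outer loop
   vertex 4.3 0.8 4.4
   vertex 2.0 1.8 5.2
   vertex 0.8 0.9 1.1
  endloop
 endfacet
 facet normal -0.820 0.501 -0.277
  outer loop
   vertex 1.2 3.4 0.8
   vertex 1.1 5.5 4.9
   vertex 2.7 5.8 0.7
  endloop
 endfacet
 facet normal -0.067 -0.108 -0.992
  outer loop
   vertex 1.2 3.4 0.8
   vertex 4.5 4.1 0.5
   vertex 0.8 0.9 1.1
  endloop
 endfacet
 facet normal -0.094 0.017 -0.995
  outer loop
   vertex 1.2 3.4 0.8
   vertex 2.7 5.8 0.7
   vertex 4.5 4.1 0.5
  endloop
 endfacet
 facet normal 0.115 0.108 0.987
  outer loop
   vertex 4.5 3.7 4.7
   vertex 1.1 5.5 4.9
   vertex 2.0 1.8 5.2
  endloop
 endfacet
 facet normal 0.280 -0.118 0.953
  outer loop
   vertex 4.5 3.7 4.7
   vertex 2.0 1.8 5.2
   vertex 4.3 0.8 4.4
  endloop
 endfacet
 facet normal 0.888 -0.107 0.446
  outer loop
   vertex 4.5 3.7 4.7
   vertex 4.3 0.8 4.4
   vertex 5.1 1.6 3.0
  endloop
 endfacet
 facet normal 0.966 0.256 0.024
  outer loop
   vertex 4.5 3.7 4.7
   vertex 5.1 1.6 3.0
   vertex 4.5 4.1 0.5
  endloop
 endfacet
 facet normal 0.465 0.852 0.238
  outer loop
   vertex 4.5 3.7 4.7
   vertex 2.7 5.8 0.7
   vertex 1.1 5.5 4.9
  endloop
 endfacet
 facet normal 0.689 0.721 0.069
  outer loop
   vertex 4.5 3.7 4.7
   vertex 4.5 4.1 0.5
   vertex 2.7 5.8 0.7
  endloop
 endfacet
 facet normal -0.990 0.122 -0.070
  outer loop
   vertex 1.1 3.9 2.1
   vertex 0.8 0.9 1.1
   vertex 1.1 5.5 4.9
  endloop
 endfacet
 facet normal -0.981 0.141 -0.130
  outer loop
   vertex 1.1 3.9 2.1
   vertex 1.2 3.4 0.8
   vertex 0.8 0.9 1.1
  endloop
 endfacet
 facet normal -0.904 0.372 -0.213
  outer loop
   vertex 1.1 3.9 2.1
   vertex 1.1 5.5 4.9
   vertex 1.2 3.4 0.8
  endloop
 endfacet
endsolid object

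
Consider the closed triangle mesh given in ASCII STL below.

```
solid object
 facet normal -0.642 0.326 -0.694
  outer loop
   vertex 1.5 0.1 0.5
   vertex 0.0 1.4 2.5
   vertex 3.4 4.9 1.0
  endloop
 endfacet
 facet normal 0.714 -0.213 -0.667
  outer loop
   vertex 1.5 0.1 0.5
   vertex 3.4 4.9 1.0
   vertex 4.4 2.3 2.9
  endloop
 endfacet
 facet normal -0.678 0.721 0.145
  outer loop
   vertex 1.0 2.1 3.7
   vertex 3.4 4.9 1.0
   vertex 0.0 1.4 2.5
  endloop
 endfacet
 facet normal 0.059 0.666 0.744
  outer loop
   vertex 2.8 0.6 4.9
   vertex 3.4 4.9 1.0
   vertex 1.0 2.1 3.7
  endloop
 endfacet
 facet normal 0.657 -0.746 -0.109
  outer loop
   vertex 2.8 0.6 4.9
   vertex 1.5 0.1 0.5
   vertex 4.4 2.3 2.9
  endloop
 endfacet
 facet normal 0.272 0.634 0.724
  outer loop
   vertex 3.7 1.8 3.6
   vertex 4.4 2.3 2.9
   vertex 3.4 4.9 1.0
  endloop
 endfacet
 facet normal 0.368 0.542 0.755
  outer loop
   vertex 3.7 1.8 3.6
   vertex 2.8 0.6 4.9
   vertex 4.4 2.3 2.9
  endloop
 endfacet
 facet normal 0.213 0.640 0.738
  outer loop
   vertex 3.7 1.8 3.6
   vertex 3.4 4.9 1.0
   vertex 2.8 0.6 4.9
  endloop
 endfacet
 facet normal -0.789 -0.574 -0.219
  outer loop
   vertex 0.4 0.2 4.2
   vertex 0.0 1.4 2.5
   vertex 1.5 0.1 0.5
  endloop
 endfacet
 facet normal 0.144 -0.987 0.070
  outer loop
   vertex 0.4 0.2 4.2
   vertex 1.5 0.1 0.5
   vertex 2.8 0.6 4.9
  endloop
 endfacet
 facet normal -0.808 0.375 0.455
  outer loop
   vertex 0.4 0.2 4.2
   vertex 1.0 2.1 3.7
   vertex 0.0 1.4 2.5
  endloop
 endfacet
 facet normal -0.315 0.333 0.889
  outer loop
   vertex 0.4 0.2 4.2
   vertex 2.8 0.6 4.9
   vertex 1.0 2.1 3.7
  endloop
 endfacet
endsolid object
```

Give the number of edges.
18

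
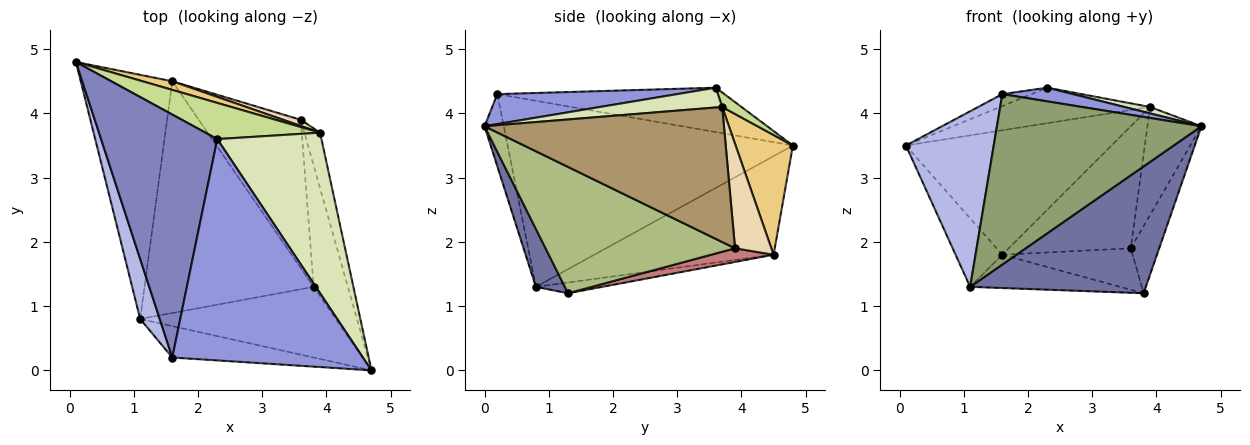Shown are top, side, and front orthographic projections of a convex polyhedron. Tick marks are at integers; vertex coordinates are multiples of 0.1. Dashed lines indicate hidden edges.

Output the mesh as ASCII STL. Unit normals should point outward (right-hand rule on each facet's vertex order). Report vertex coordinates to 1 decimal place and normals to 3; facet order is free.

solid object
 facet normal 0.142 -0.865 -0.482
  outer loop
   vertex 1.1 0.8 1.3
   vertex 3.8 1.3 1.2
   vertex 4.7 0.0 3.8
  endloop
 endfacet
 facet normal -0.357 0.046 0.933
  outer loop
   vertex 1.6 0.2 4.3
   vertex 2.3 3.6 4.4
   vertex 0.1 4.8 3.5
  endloop
 endfacet
 facet normal 0.155 -0.061 0.986
  outer loop
   vertex 1.6 0.2 4.3
   vertex 4.7 0.0 3.8
   vertex 2.3 3.6 4.4
  endloop
 endfacet
 facet normal -0.951 -0.293 0.100
  outer loop
   vertex 1.6 0.2 4.3
   vertex 0.1 4.8 3.5
   vertex 1.1 0.8 1.3
  endloop
 endfacet
 facet normal -0.092 -0.979 -0.180
  outer loop
   vertex 1.6 0.2 4.3
   vertex 1.1 0.8 1.3
   vertex 4.7 0.0 3.8
  endloop
 endfacet
 facet normal 0.955 0.143 -0.259
  outer loop
   vertex 3.6 3.9 1.9
   vertex 4.7 0.0 3.8
   vertex 3.8 1.3 1.2
  endloop
 endfacet
 facet normal 0.090 0.698 0.711
  outer loop
   vertex 3.9 3.7 4.1
   vertex 0.1 4.8 3.5
   vertex 2.3 3.6 4.4
  endloop
 endfacet
 facet normal 0.187 -0.039 0.982
  outer loop
   vertex 3.9 3.7 4.1
   vertex 2.3 3.6 4.4
   vertex 4.7 0.0 3.8
  endloop
 endfacet
 facet normal 0.969 0.219 -0.112
  outer loop
   vertex 3.9 3.7 4.1
   vertex 4.7 0.0 3.8
   vertex 3.6 3.9 1.9
  endloop
 endfacet
 facet normal -0.720 0.188 -0.668
  outer loop
   vertex 1.6 4.5 1.8
   vertex 1.1 0.8 1.3
   vertex 0.1 4.8 3.5
  endloop
 endfacet
 facet normal 0.268 0.961 0.067
  outer loop
   vertex 1.6 4.5 1.8
   vertex 0.1 4.8 3.5
   vertex 3.9 3.7 4.1
  endloop
 endfacet
 facet normal 0.285 0.957 0.048
  outer loop
   vertex 1.6 4.5 1.8
   vertex 3.9 3.7 4.1
   vertex 3.6 3.9 1.9
  endloop
 endfacet
 facet normal -0.063 0.142 -0.988
  outer loop
   vertex 1.6 4.5 1.8
   vertex 3.8 1.3 1.2
   vertex 1.1 0.8 1.3
  endloop
 endfacet
 facet normal 0.128 0.267 -0.955
  outer loop
   vertex 1.6 4.5 1.8
   vertex 3.6 3.9 1.9
   vertex 3.8 1.3 1.2
  endloop
 endfacet
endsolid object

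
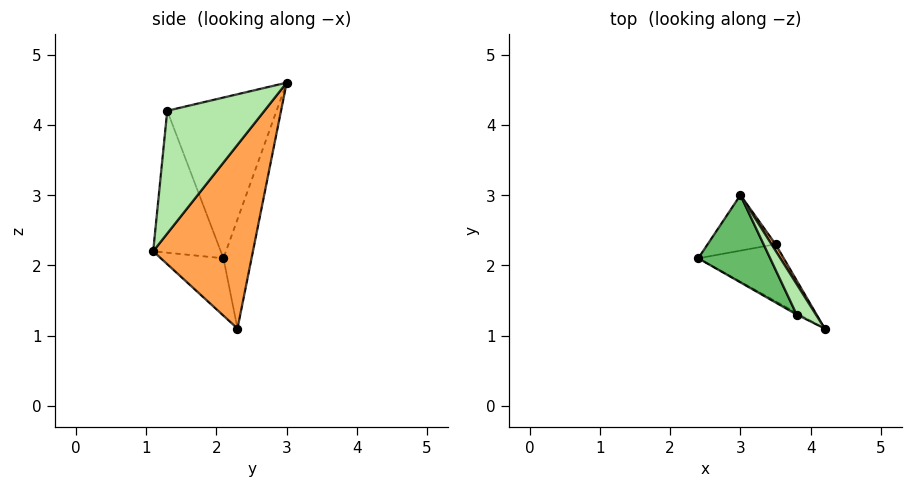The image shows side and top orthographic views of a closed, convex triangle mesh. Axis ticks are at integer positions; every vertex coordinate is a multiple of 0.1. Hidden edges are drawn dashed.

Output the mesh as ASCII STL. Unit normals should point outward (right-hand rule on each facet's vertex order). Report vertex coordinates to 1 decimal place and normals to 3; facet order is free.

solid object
 facet normal -0.377 -0.736 -0.562
  outer loop
   vertex 3.5 2.3 1.1
   vertex 4.2 1.1 2.2
   vertex 2.4 2.1 2.1
  endloop
 endfacet
 facet normal -0.375 0.897 -0.233
  outer loop
   vertex 3.5 2.3 1.1
   vertex 2.4 2.1 2.1
   vertex 3.0 3.0 4.6
  endloop
 endfacet
 facet normal 0.856 0.517 0.019
  outer loop
   vertex 3.5 2.3 1.1
   vertex 3.0 3.0 4.6
   vertex 4.2 1.1 2.2
  endloop
 endfacet
 facet normal -0.485 -0.874 -0.010
  outer loop
   vertex 3.8 1.3 4.2
   vertex 2.4 2.1 2.1
   vertex 4.2 1.1 2.2
  endloop
 endfacet
 facet normal -0.808 -0.465 0.361
  outer loop
   vertex 3.8 1.3 4.2
   vertex 3.0 3.0 4.6
   vertex 2.4 2.1 2.1
  endloop
 endfacet
 facet normal 0.908 0.394 0.142
  outer loop
   vertex 3.8 1.3 4.2
   vertex 4.2 1.1 2.2
   vertex 3.0 3.0 4.6
  endloop
 endfacet
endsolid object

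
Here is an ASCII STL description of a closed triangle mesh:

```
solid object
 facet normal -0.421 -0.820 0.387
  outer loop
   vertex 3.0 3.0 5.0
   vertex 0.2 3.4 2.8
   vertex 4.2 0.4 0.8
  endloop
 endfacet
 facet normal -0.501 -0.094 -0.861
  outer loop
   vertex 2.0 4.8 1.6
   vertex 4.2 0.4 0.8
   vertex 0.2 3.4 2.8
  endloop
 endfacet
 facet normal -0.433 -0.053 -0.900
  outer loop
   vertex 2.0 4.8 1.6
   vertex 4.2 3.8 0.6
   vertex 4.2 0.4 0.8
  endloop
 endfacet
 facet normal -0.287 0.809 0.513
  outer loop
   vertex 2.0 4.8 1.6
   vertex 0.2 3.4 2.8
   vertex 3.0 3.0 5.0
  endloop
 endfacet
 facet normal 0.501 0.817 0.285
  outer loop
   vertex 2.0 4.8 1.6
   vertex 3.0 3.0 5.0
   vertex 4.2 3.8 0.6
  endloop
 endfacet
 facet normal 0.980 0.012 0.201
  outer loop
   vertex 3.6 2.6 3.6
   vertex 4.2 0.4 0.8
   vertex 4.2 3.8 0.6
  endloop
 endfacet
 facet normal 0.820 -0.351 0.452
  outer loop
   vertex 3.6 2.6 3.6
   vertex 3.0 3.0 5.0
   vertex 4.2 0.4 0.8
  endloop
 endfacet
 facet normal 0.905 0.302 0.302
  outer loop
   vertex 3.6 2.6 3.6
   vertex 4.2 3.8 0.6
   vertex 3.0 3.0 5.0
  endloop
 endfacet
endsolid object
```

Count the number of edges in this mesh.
12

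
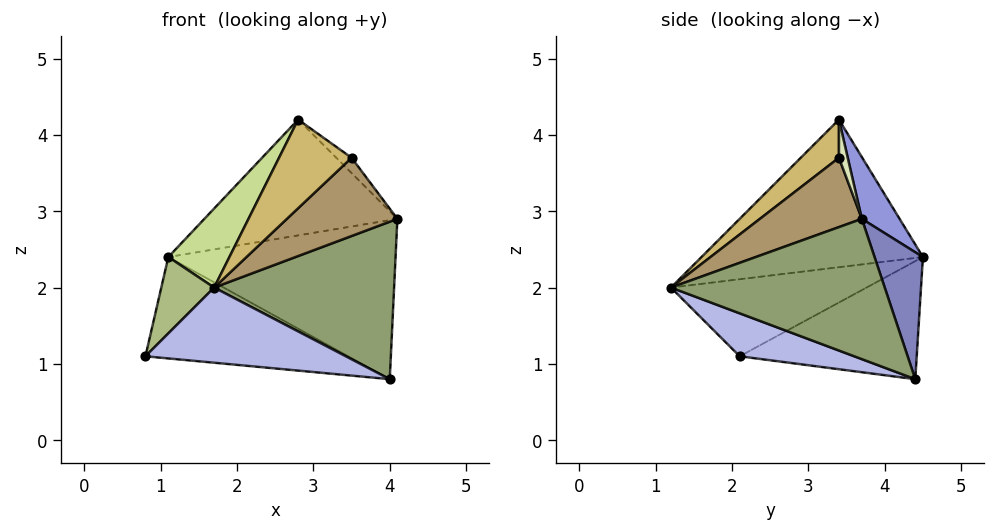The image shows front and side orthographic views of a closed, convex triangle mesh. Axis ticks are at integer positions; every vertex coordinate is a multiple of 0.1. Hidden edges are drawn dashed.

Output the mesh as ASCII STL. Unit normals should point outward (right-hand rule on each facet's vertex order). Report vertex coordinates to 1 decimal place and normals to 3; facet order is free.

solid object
 facet normal -0.413 0.473 -0.778
  outer loop
   vertex 4.0 4.4 0.8
   vertex 0.8 2.1 1.1
   vertex 1.1 4.5 2.4
  endloop
 endfacet
 facet normal 0.198 0.933 0.301
  outer loop
   vertex 4.0 4.4 0.8
   vertex 1.1 4.5 2.4
   vertex 4.1 3.7 2.9
  endloop
 endfacet
 facet normal 0.177 0.905 0.386
  outer loop
   vertex 2.8 3.4 4.2
   vertex 4.1 3.7 2.9
   vertex 1.1 4.5 2.4
  endloop
 endfacet
 facet normal 0.293 -0.513 -0.807
  outer loop
   vertex 1.7 1.2 2.0
   vertex 0.8 2.1 1.1
   vertex 4.0 4.4 0.8
  endloop
 endfacet
 facet normal 0.742 -0.625 -0.244
  outer loop
   vertex 1.7 1.2 2.0
   vertex 4.0 4.4 0.8
   vertex 4.1 3.7 2.9
  endloop
 endfacet
 facet normal -0.789 -0.213 0.576
  outer loop
   vertex 1.7 1.2 2.0
   vertex 1.1 4.5 2.4
   vertex 0.8 2.1 1.1
  endloop
 endfacet
 facet normal -0.772 -0.213 0.599
  outer loop
   vertex 1.7 1.2 2.0
   vertex 2.8 3.4 4.2
   vertex 1.1 4.5 2.4
  endloop
 endfacet
 facet normal 0.409 0.710 0.573
  outer loop
   vertex 3.5 3.4 3.7
   vertex 4.1 3.7 2.9
   vertex 2.8 3.4 4.2
  endloop
 endfacet
 facet normal 0.660 -0.716 0.227
  outer loop
   vertex 3.5 3.4 3.7
   vertex 1.7 1.2 2.0
   vertex 4.1 3.7 2.9
  endloop
 endfacet
 facet normal 0.390 -0.741 0.546
  outer loop
   vertex 3.5 3.4 3.7
   vertex 2.8 3.4 4.2
   vertex 1.7 1.2 2.0
  endloop
 endfacet
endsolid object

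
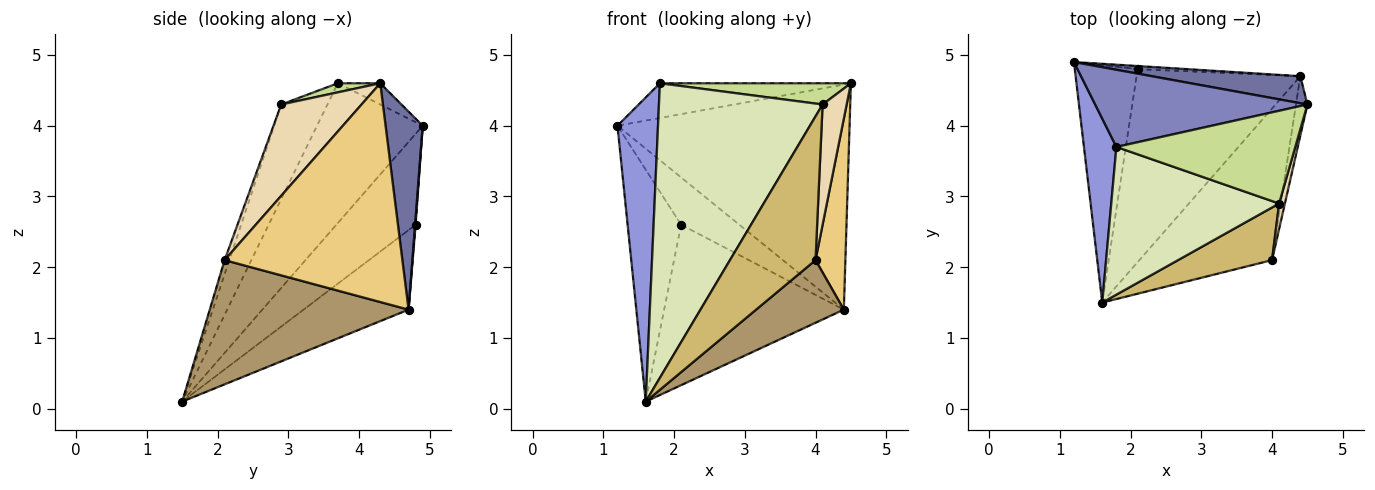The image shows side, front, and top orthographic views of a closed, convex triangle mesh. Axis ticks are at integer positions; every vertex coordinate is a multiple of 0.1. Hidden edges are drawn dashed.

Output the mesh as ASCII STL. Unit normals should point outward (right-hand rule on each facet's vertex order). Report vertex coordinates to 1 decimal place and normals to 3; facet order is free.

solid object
 facet normal 0.157 0.981 0.118
  outer loop
   vertex 4.4 4.7 1.4
   vertex 1.2 4.9 4.0
   vertex 4.5 4.3 4.6
  endloop
 endfacet
 facet normal -0.091 0.409 0.908
  outer loop
   vertex 1.8 3.7 4.6
   vertex 4.5 4.3 4.6
   vertex 1.2 4.9 4.0
  endloop
 endfacet
 facet normal -0.912 -0.350 0.212
  outer loop
   vertex 1.8 3.7 4.6
   vertex 1.2 4.9 4.0
   vertex 1.6 1.5 0.1
  endloop
 endfacet
 facet normal -0.719 0.486 -0.497
  outer loop
   vertex 2.1 4.8 2.6
   vertex 1.6 1.5 0.1
   vertex 1.2 4.9 4.0
  endloop
 endfacet
 facet normal 0.009 0.998 -0.065
  outer loop
   vertex 2.1 4.8 2.6
   vertex 1.2 4.9 4.0
   vertex 4.4 4.7 1.4
  endloop
 endfacet
 facet normal -0.350 0.599 -0.720
  outer loop
   vertex 2.1 4.8 2.6
   vertex 4.4 4.7 1.4
   vertex 1.6 1.5 0.1
  endloop
 endfacet
 facet normal 0.050 -0.223 0.974
  outer loop
   vertex 4.1 2.9 4.3
   vertex 4.5 4.3 4.6
   vertex 1.8 3.7 4.6
  endloop
 endfacet
 facet normal -0.245 -0.867 0.435
  outer loop
   vertex 4.1 2.9 4.3
   vertex 1.8 3.7 4.6
   vertex 1.6 1.5 0.1
  endloop
 endfacet
 facet normal 0.654 -0.289 -0.699
  outer loop
   vertex 4.0 2.1 2.1
   vertex 1.6 1.5 0.1
   vertex 4.4 4.7 1.4
  endloop
 endfacet
 facet normal -0.052 -0.938 0.343
  outer loop
   vertex 4.0 2.1 2.1
   vertex 4.1 2.9 4.3
   vertex 1.6 1.5 0.1
  endloop
 endfacet
 facet normal 0.985 -0.165 -0.051
  outer loop
   vertex 4.0 2.1 2.1
   vertex 4.4 4.7 1.4
   vertex 4.5 4.3 4.6
  endloop
 endfacet
 facet normal 0.956 -0.286 0.061
  outer loop
   vertex 4.0 2.1 2.1
   vertex 4.5 4.3 4.6
   vertex 4.1 2.9 4.3
  endloop
 endfacet
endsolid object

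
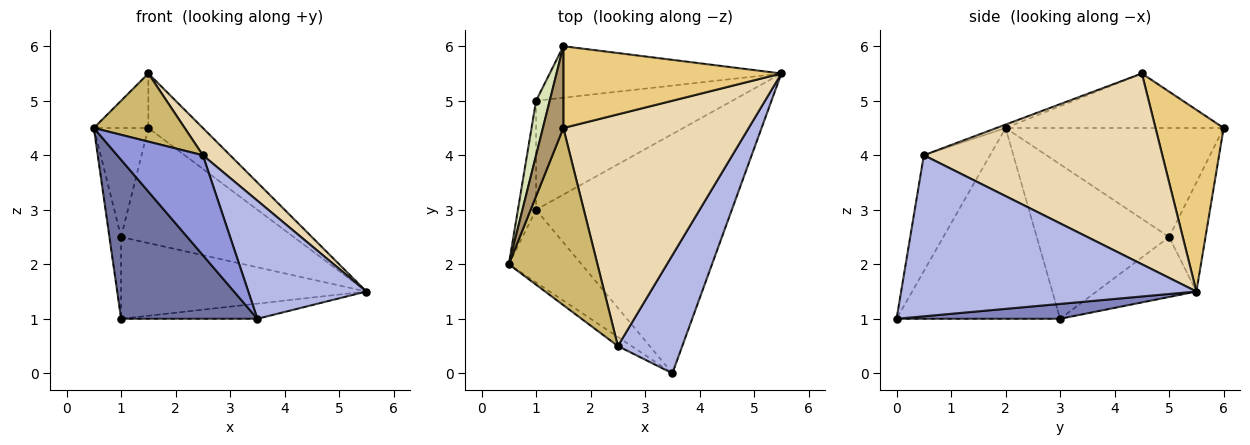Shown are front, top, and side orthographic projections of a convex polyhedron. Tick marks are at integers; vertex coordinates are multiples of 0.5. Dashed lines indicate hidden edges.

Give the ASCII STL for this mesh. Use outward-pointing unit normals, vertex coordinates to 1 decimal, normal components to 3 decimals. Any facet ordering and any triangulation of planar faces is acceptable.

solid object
 facet normal -0.737 -0.614 -0.281
  outer loop
   vertex 1.0 3.0 1.0
   vertex 3.5 0.0 1.0
   vertex 0.5 2.0 4.5
  endloop
 endfacet
 facet normal 0.076 0.063 -0.995
  outer loop
   vertex 1.0 3.0 1.0
   vertex 5.5 5.5 1.5
   vertex 3.5 0.0 1.0
  endloop
 endfacet
 facet normal -0.610 -0.789 -0.072
  outer loop
   vertex 2.5 0.5 4.0
   vertex 0.5 2.0 4.5
   vertex 3.5 0.0 1.0
  endloop
 endfacet
 facet normal 0.870 -0.348 0.348
  outer loop
   vertex 2.5 0.5 4.0
   vertex 3.5 0.0 1.0
   vertex 5.5 5.5 1.5
  endloop
 endfacet
 facet normal -0.237 0.583 -0.777
  outer loop
   vertex 1.0 5.0 2.5
   vertex 5.5 5.5 1.5
   vertex 1.0 3.0 1.0
  endloop
 endfacet
 facet normal -0.189 0.896 -0.401
  outer loop
   vertex 1.0 5.0 2.5
   vertex 1.5 6.0 4.5
   vertex 5.5 5.5 1.5
  endloop
 endfacet
 facet normal -0.989 0.087 -0.116
  outer loop
   vertex 1.0 5.0 2.5
   vertex 1.0 3.0 1.0
   vertex 0.5 2.0 4.5
  endloop
 endfacet
 facet normal -0.963 0.241 0.120
  outer loop
   vertex 1.0 5.0 2.5
   vertex 0.5 2.0 4.5
   vertex 1.5 6.0 4.5
  endloop
 endfacet
 facet normal -0.912 0.228 0.342
  outer loop
   vertex 1.5 4.5 5.5
   vertex 1.5 6.0 4.5
   vertex 0.5 2.0 4.5
  endloop
 endfacet
 facet normal -0.036 -0.359 0.933
  outer loop
   vertex 1.5 4.5 5.5
   vertex 0.5 2.0 4.5
   vertex 2.5 0.5 4.0
  endloop
 endfacet
 facet normal 0.570 0.456 0.684
  outer loop
   vertex 1.5 4.5 5.5
   vertex 5.5 5.5 1.5
   vertex 1.5 6.0 4.5
  endloop
 endfacet
 facet normal 0.715 -0.082 0.694
  outer loop
   vertex 1.5 4.5 5.5
   vertex 2.5 0.5 4.0
   vertex 5.5 5.5 1.5
  endloop
 endfacet
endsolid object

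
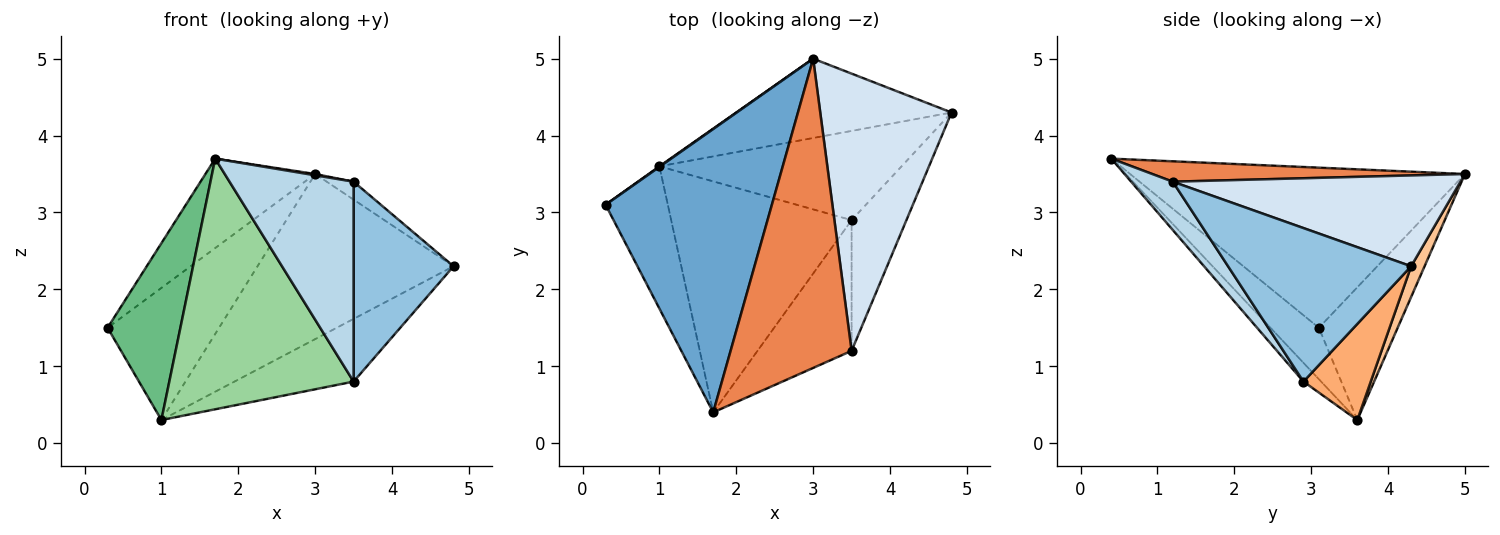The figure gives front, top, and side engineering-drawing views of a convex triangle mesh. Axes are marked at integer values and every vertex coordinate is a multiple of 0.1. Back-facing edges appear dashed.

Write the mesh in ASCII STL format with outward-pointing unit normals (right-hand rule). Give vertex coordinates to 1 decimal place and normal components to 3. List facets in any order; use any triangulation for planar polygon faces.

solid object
 facet normal -0.676 0.222 0.702
  outer loop
   vertex 3.0 5.0 3.5
   vertex 0.3 3.1 1.5
   vertex 1.7 0.4 3.7
  endloop
 endfacet
 facet normal 0.838 -0.457 -0.299
  outer loop
   vertex 3.5 1.2 3.4
   vertex 3.5 2.9 0.8
   vertex 4.8 4.3 2.3
  endloop
 endfacet
 facet normal 0.270 -0.806 -0.527
  outer loop
   vertex 3.5 1.2 3.4
   vertex 1.7 0.4 3.7
   vertex 3.5 2.9 0.8
  endloop
 endfacet
 facet normal 0.568 0.053 0.821
  outer loop
   vertex 3.5 1.2 3.4
   vertex 4.8 4.3 2.3
   vertex 3.0 5.0 3.5
  endloop
 endfacet
 facet normal 0.166 -0.004 0.986
  outer loop
   vertex 3.5 1.2 3.4
   vertex 3.0 5.0 3.5
   vertex 1.7 0.4 3.7
  endloop
 endfacet
 facet normal 0.309 0.547 -0.778
  outer loop
   vertex 1.0 3.6 0.3
   vertex 4.8 4.3 2.3
   vertex 3.5 2.9 0.8
  endloop
 endfacet
 facet normal 0.062 0.900 -0.432
  outer loop
   vertex 1.0 3.6 0.3
   vertex 3.0 5.0 3.5
   vertex 4.8 4.3 2.3
  endloop
 endfacet
 facet normal -0.577 0.817 0.004
  outer loop
   vertex 1.0 3.6 0.3
   vertex 0.3 3.1 1.5
   vertex 3.0 5.0 3.5
  endloop
 endfacet
 facet normal -0.460 -0.692 -0.557
  outer loop
   vertex 1.0 3.6 0.3
   vertex 1.7 0.4 3.7
   vertex 0.3 3.1 1.5
  endloop
 endfacet
 facet normal -0.070 -0.734 -0.676
  outer loop
   vertex 1.0 3.6 0.3
   vertex 3.5 2.9 0.8
   vertex 1.7 0.4 3.7
  endloop
 endfacet
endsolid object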